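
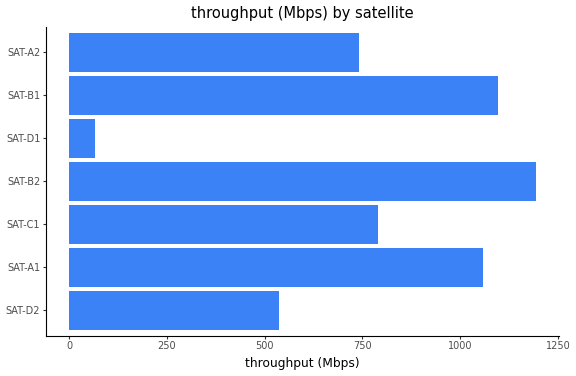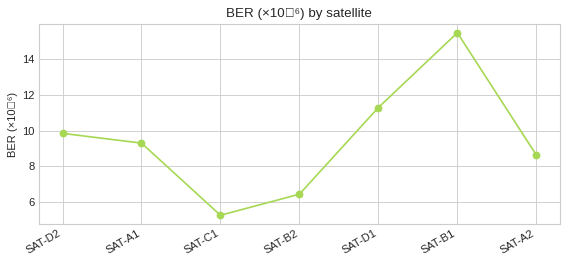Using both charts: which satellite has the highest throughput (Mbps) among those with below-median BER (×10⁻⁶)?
Chart 2 median BER (×10⁻⁶) ≈ 10; below-median satellites: SAT-C1, SAT-B2, SAT-A2. Among those, SAT-B2 has the highest throughput (Mbps) (≈ 1200).

SAT-B2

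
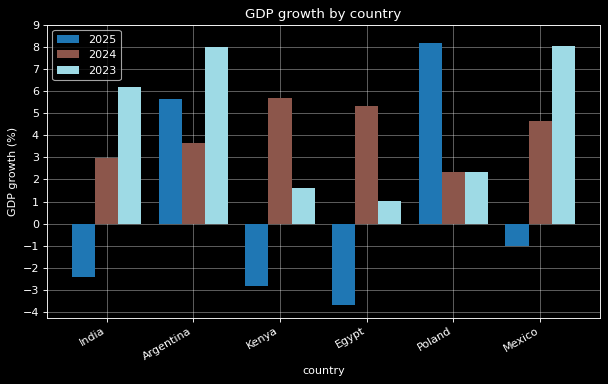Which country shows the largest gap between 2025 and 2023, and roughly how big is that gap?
Mexico: 2025 ≈ -1, 2023 ≈ 8 → gap ≈ 9. Next-largest (India) is only ≈ 8.

Mexico, ≈ 9 %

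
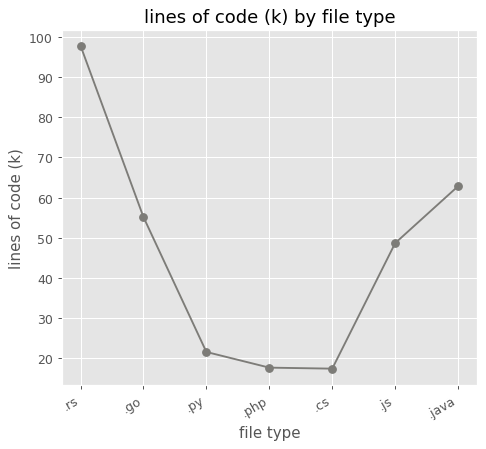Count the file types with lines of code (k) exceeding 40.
4

Above 40: .rs, .go, .js, .java.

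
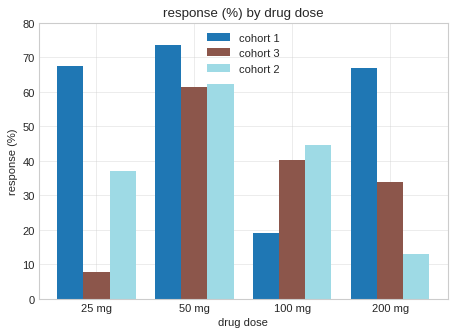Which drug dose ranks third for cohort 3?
Top 4 for cohort 3: 50 mg ≈ 60, 100 mg ≈ 40, 200 mg ≈ 30, 25 mg ≈ 10.

200 mg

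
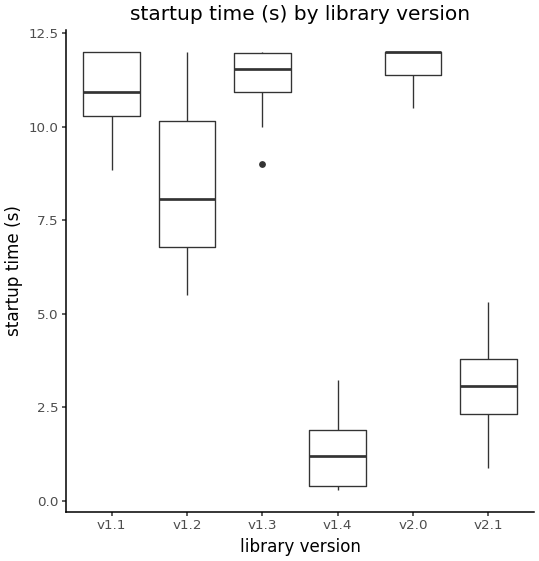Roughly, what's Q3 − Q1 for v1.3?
Q3 ≈ 12, Q1 ≈ 11; IQR ≈ 1.

≈ 1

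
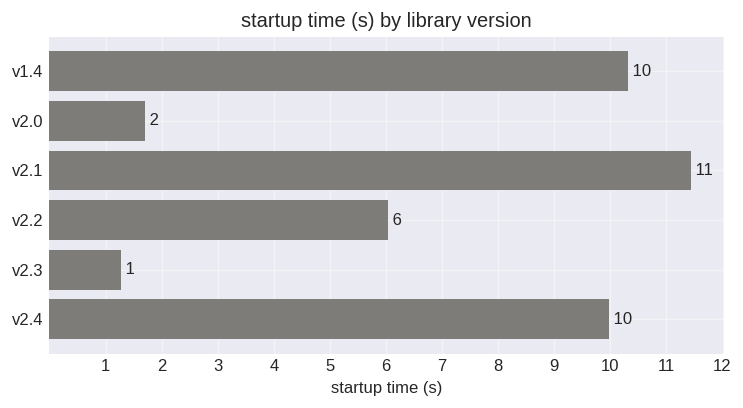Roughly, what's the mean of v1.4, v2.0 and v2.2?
(10 + 2 + 6) / 3 ≈ 6.

≈ 6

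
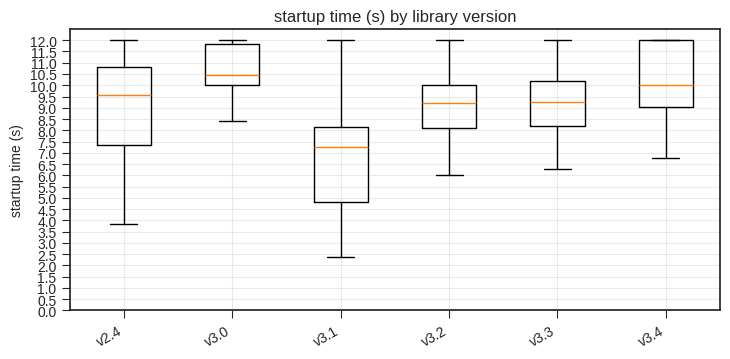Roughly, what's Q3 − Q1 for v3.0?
Q3 ≈ 12.0, Q1 ≈ 10.0; IQR ≈ 2.0.

≈ 2.0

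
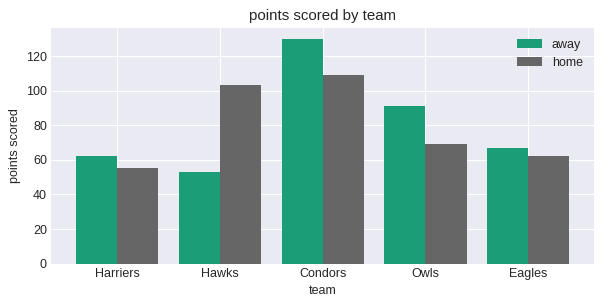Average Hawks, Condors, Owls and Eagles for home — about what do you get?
≈ 80

(100 + 100 + 60 + 60) / 4 ≈ 80.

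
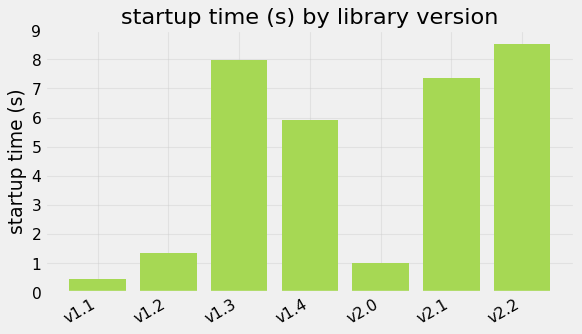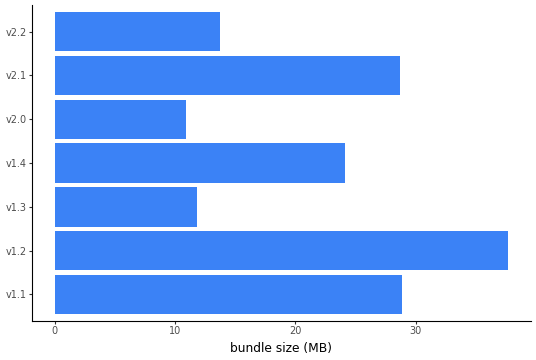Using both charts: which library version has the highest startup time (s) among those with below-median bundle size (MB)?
v2.2

Chart 2 median bundle size (MB) ≈ 25; below-median library versions: v1.3, v2.0, v2.2. Among those, v2.2 has the highest startup time (s) (≈ 9).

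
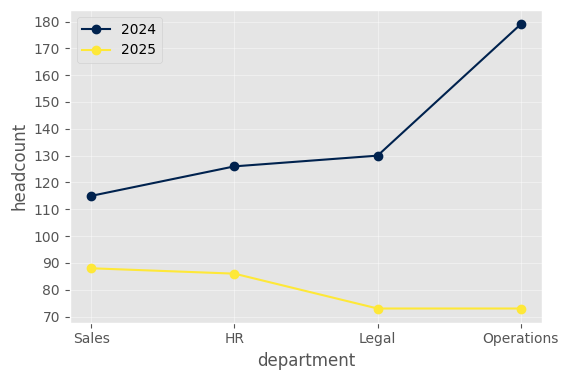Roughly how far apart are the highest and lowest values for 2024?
Max Operations ≈ 180, min Sales ≈ 120; range ≈ 60.

≈ 60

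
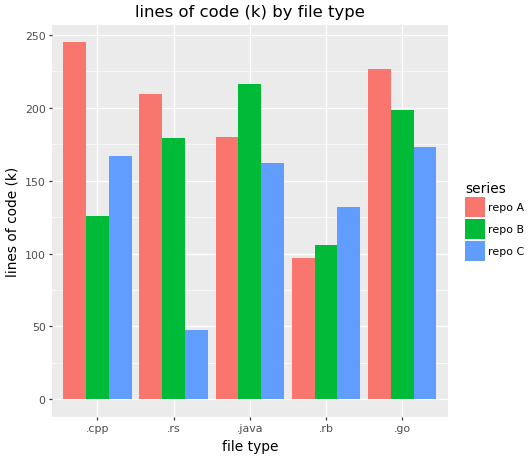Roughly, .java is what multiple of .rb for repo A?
≈ 1.75×

.java ≈ 175, .rb ≈ 100; 175/100 ≈ 1.75.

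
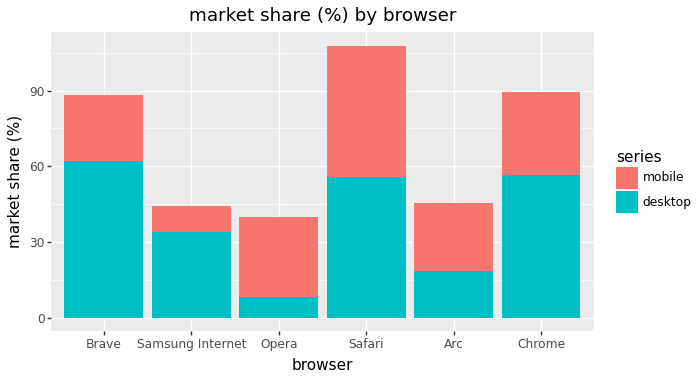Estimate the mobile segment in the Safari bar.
mobile top ≈ 110, bottom ≈ 60; segment ≈ 50.

≈ 50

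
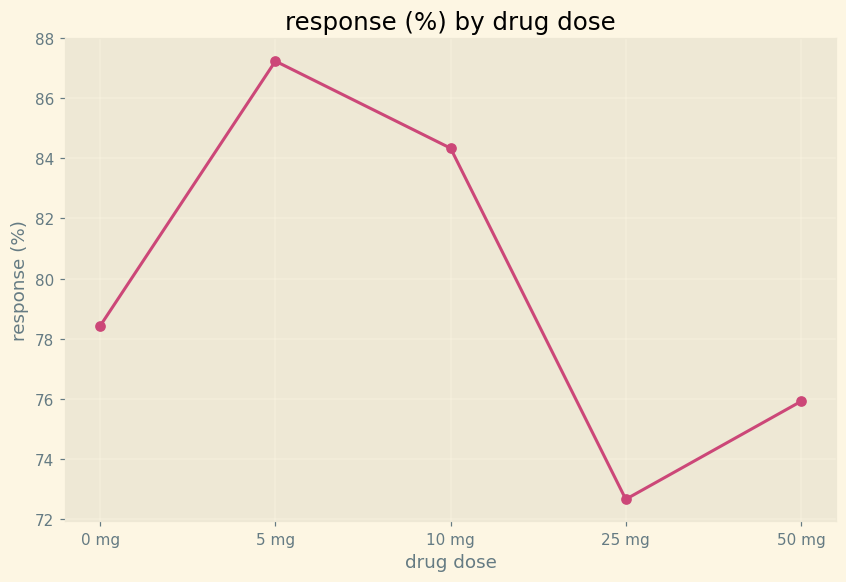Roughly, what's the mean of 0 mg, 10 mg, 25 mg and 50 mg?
≈ 78

(78 + 84 + 72 + 76) / 4 ≈ 78.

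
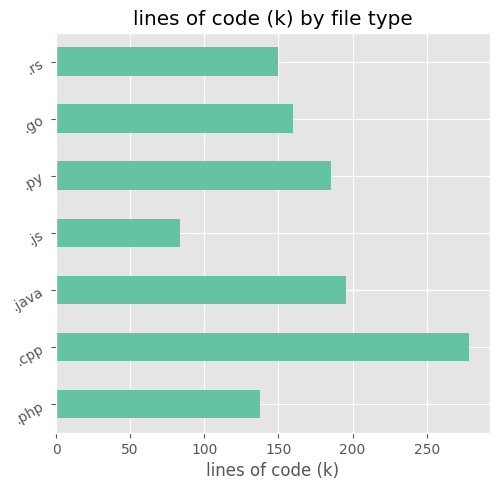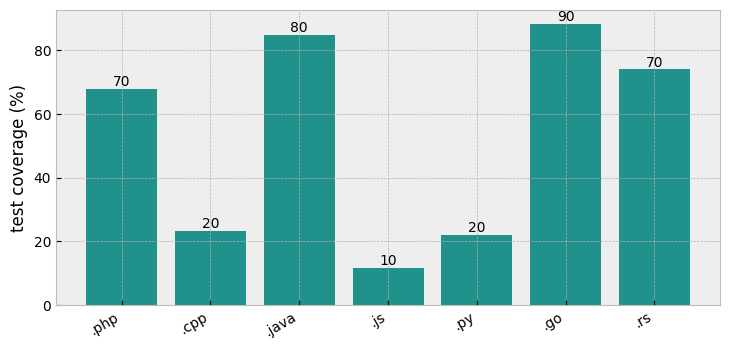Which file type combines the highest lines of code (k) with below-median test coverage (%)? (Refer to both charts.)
.cpp

Chart 2 median test coverage (%) ≈ 70; below-median file types: .cpp, .js, .py. Among those, .cpp has the highest lines of code (k) (≈ 300).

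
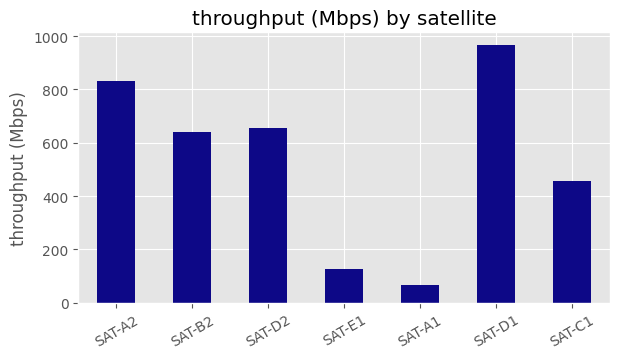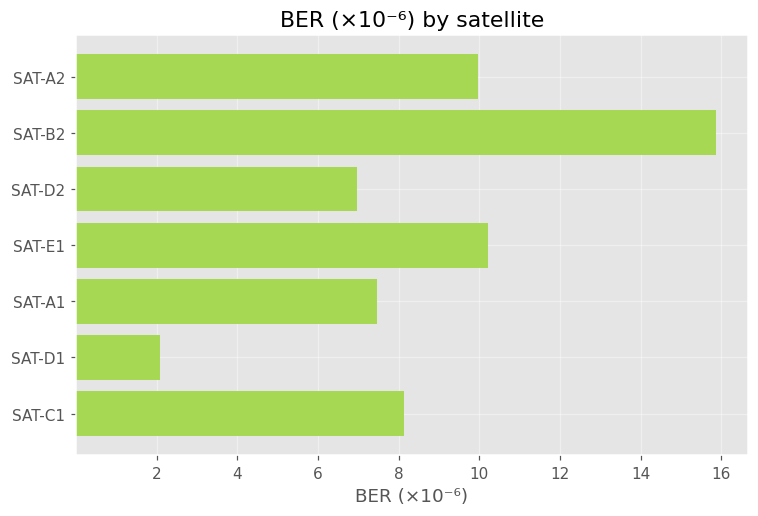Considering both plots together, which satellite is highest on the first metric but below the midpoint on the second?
Chart 2 median BER (×10⁻⁶) ≈ 8; below-median satellites: SAT-D2, SAT-A1, SAT-D1. Among those, SAT-D1 has the highest throughput (Mbps) (≈ 1000).

SAT-D1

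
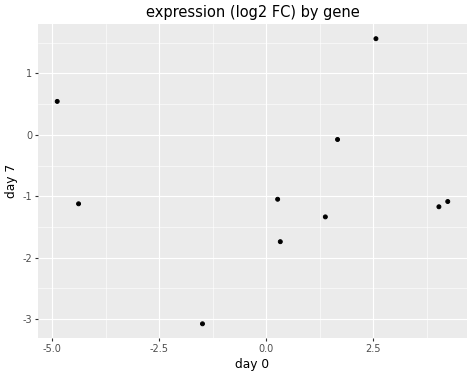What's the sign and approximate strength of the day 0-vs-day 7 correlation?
no clear correlation

Points are roughly uncorrelated; weak (|r| ≈ 0.1).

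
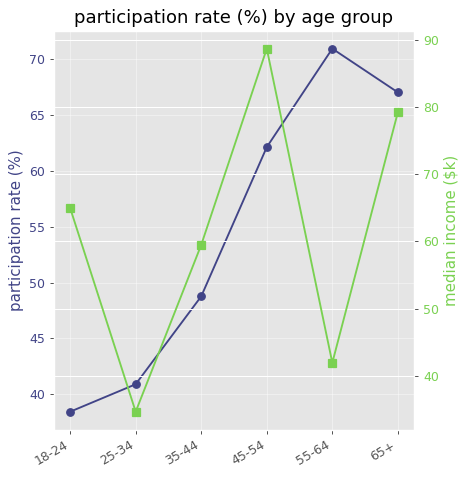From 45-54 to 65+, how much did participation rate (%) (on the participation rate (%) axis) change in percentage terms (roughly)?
45-54 ≈ 60, 65+ ≈ 65; (65 − 60) / 60 ≈ +8.3%.

≈ +8.3%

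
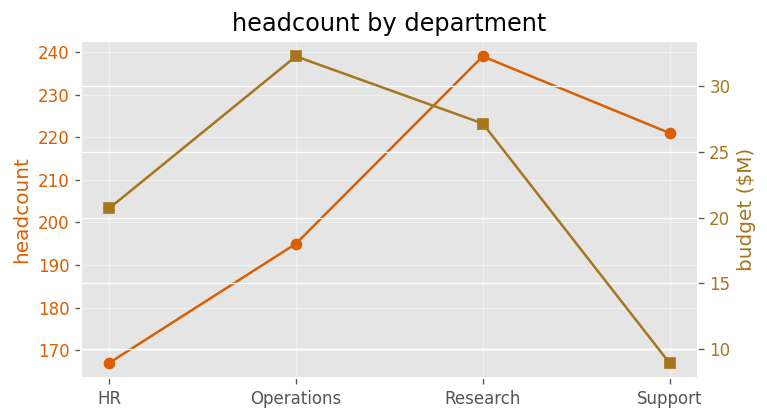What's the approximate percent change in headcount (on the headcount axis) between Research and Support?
Research ≈ 240, Support ≈ 220; (220 − 240) / 240 ≈ -8.3%.

≈ -8.3%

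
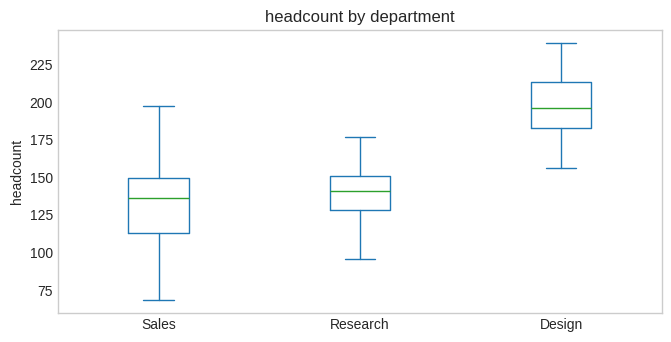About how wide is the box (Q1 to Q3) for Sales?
Q3 ≈ 150, Q1 ≈ 115; IQR ≈ 35.

≈ 35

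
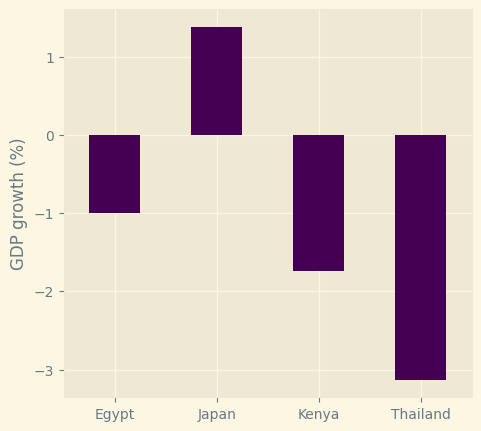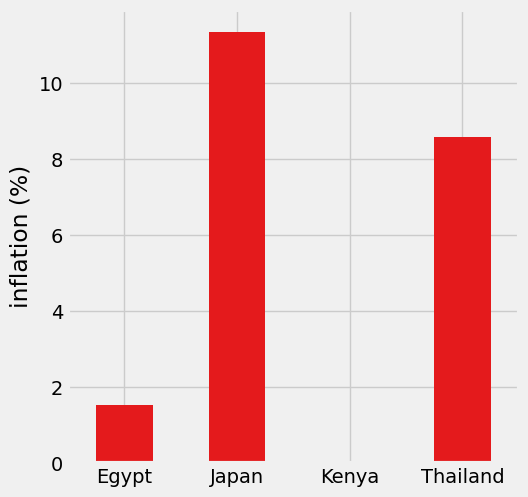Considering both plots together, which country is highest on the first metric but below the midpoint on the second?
Egypt

Chart 2 median inflation (%) ≈ 6; below-median countries: Egypt, Kenya. Among those, Egypt has the highest GDP growth (%) (≈ -1).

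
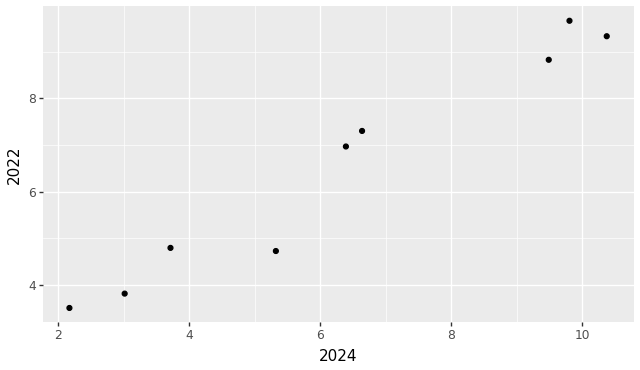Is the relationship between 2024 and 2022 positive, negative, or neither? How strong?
Points are positively correlated; strong (|r| ≈ 1.0).

positive, strong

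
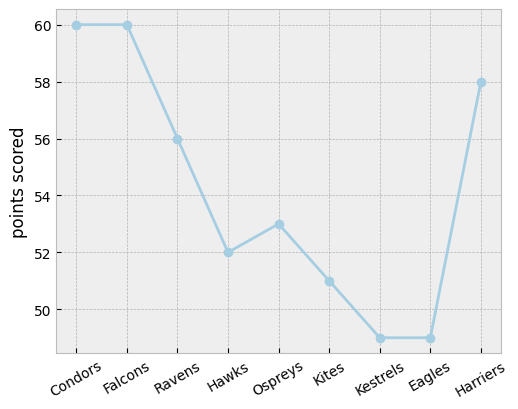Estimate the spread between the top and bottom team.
≈ 11

Max Condors ≈ 60, min Kestrels ≈ 49; range ≈ 11.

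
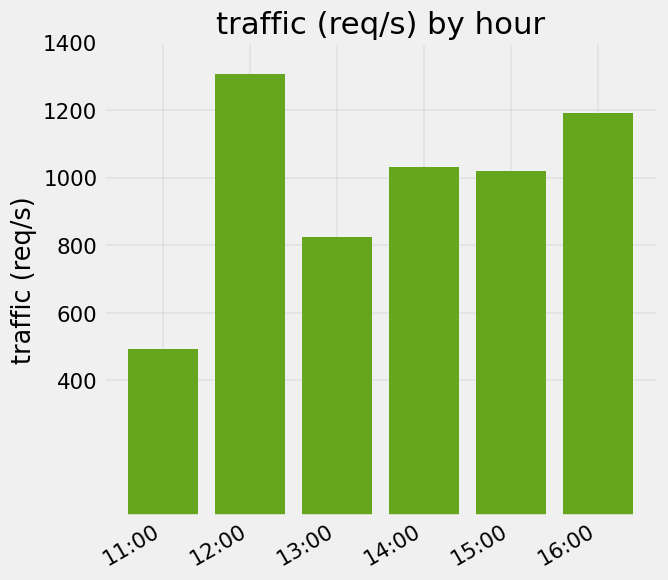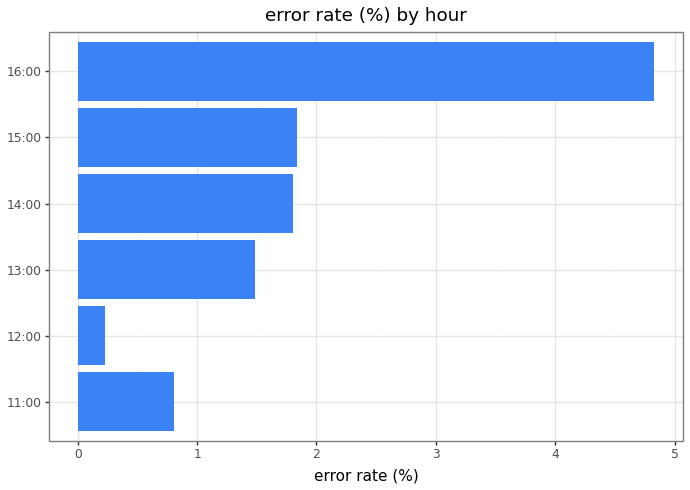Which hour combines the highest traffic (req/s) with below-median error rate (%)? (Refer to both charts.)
Chart 2 median error rate (%) ≈ 1.5; below-median hours: 11:00, 12:00, 13:00. Among those, 12:00 has the highest traffic (req/s) (≈ 1400).

12:00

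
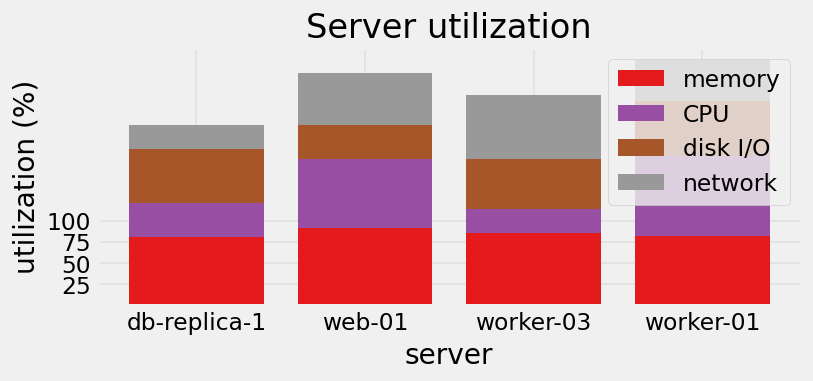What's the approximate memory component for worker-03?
memory top ≈ 75, bottom ≈ 0; segment ≈ 75.

≈ 75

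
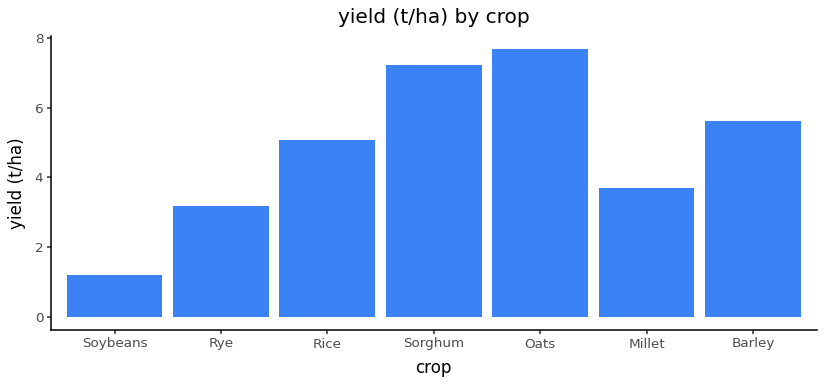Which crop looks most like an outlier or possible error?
Soybeans ≈ 1; the rest sit between ≈ 3 and ≈ 8.

Soybeans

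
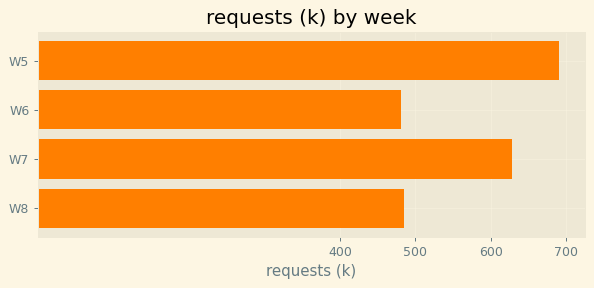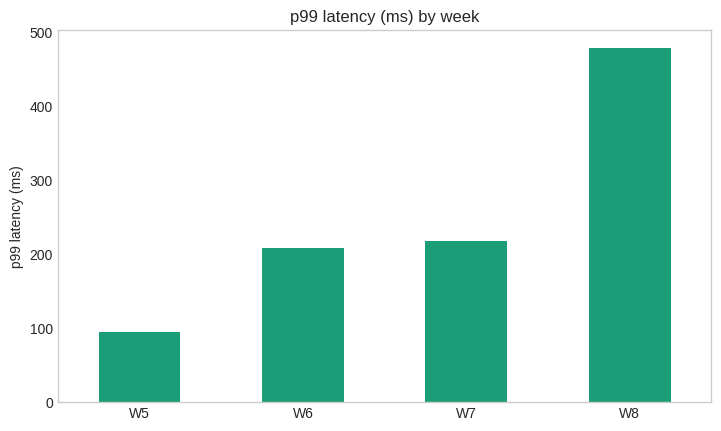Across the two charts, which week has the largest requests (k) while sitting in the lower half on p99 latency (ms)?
W5

Chart 2 median p99 latency (ms) ≈ 200; below-median weeks: W5, W6. Among those, W5 has the highest requests (k) (≈ 700).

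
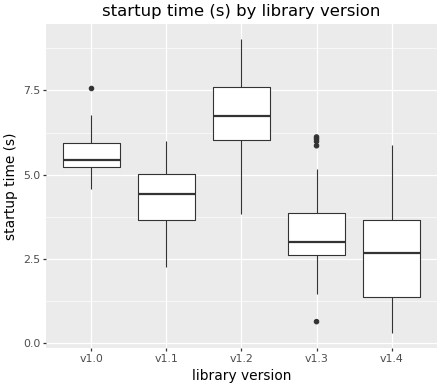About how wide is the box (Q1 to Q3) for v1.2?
≈ 1.5

Q3 ≈ 7.5, Q1 ≈ 6.0; IQR ≈ 1.5.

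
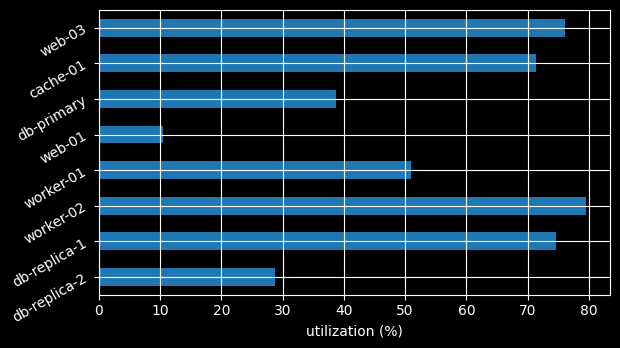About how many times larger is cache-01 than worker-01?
≈ 1.4×

cache-01 ≈ 70, worker-01 ≈ 50; 70/50 ≈ 1.4.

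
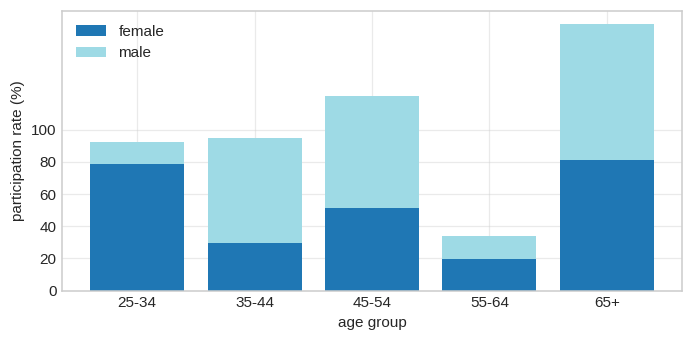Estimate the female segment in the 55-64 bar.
female top ≈ 20, bottom ≈ 0; segment ≈ 20.

≈ 20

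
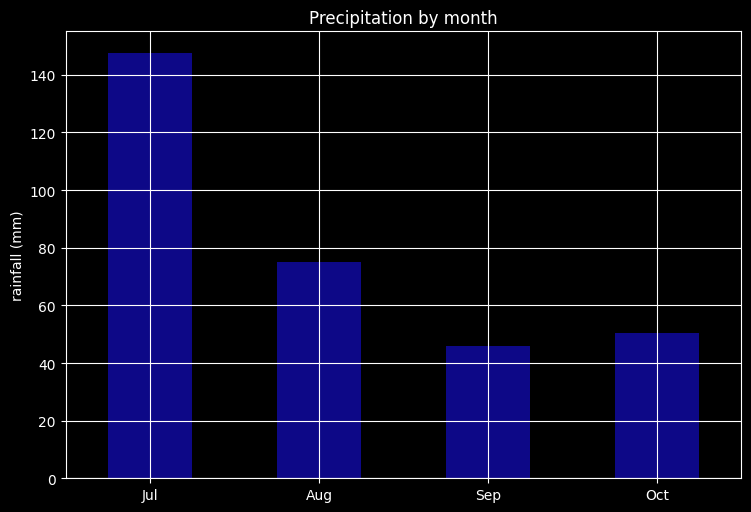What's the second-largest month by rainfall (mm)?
Aug

Top 3: Jul ≈ 140, Aug ≈ 80, Oct ≈ 60.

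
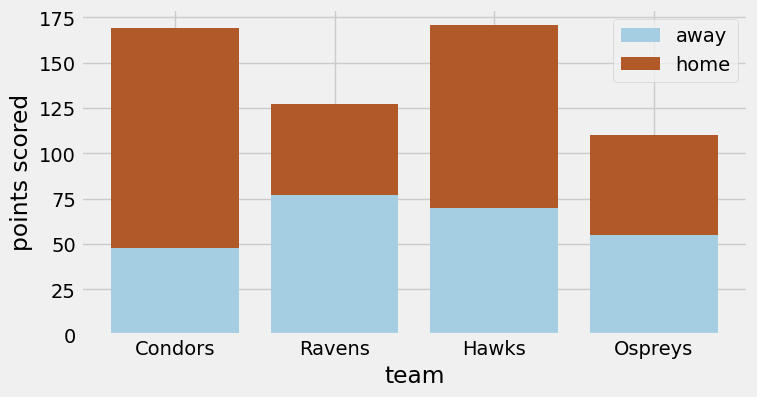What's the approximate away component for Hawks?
away top ≈ 80, bottom ≈ 0; segment ≈ 80.

≈ 80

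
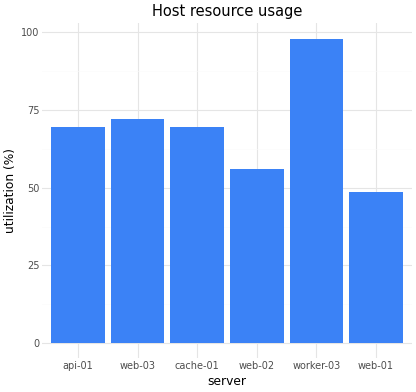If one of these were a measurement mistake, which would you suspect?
worker-03 ≈ 100; the rest sit between ≈ 50 and ≈ 70.

worker-03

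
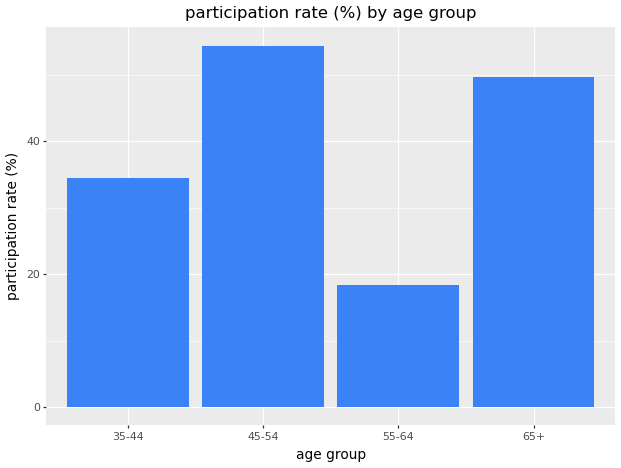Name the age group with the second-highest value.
Top 3: 45-54 ≈ 55, 65+ ≈ 50, 35-44 ≈ 35.

65+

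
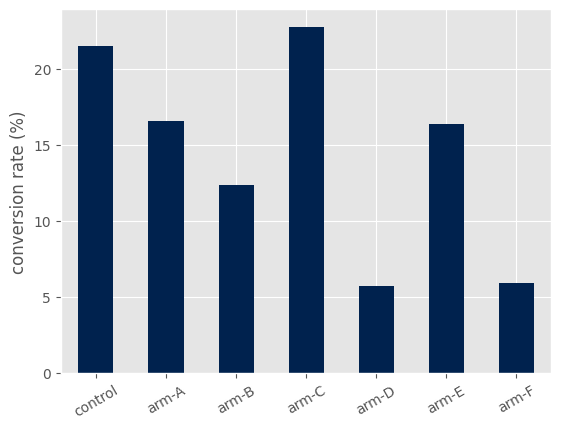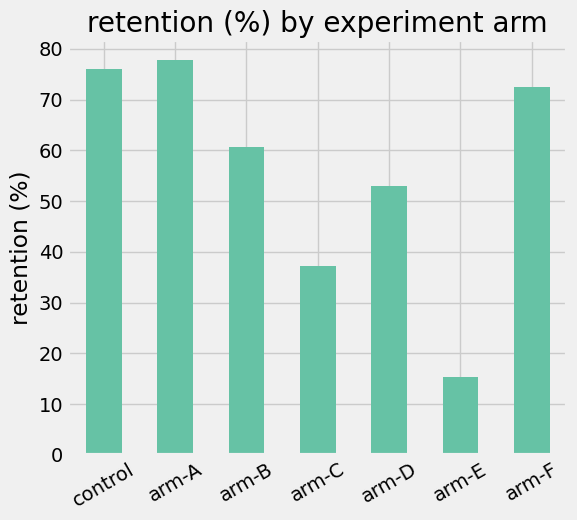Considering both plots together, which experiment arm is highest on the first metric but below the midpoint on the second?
arm-C

Chart 2 median retention (%) ≈ 60; below-median experiment arms: arm-C, arm-D, arm-E. Among those, arm-C has the highest conversion rate (%) (≈ 25).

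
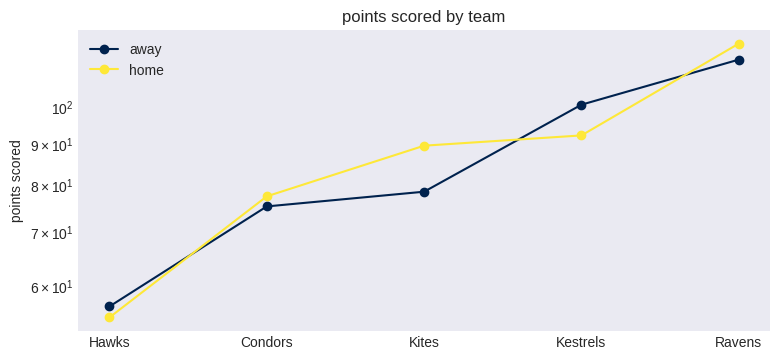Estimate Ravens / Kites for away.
≈ 1.38×

Ravens ≈ 110, Kites ≈ 80; 110/80 ≈ 1.38.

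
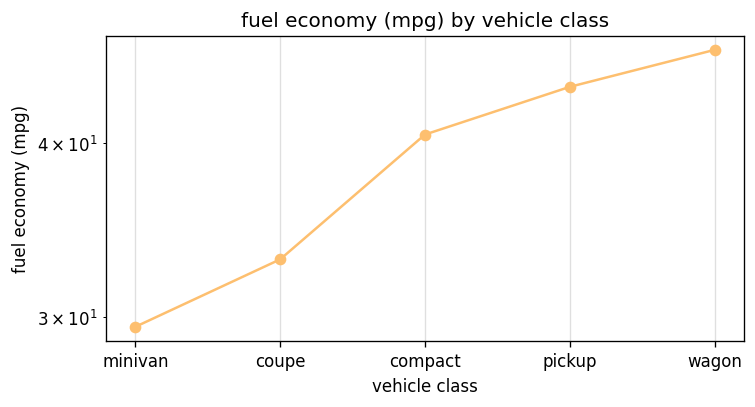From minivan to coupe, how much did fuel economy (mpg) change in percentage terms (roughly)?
minivan ≈ 30, coupe ≈ 34; (34 − 30) / 30 ≈ +13.3%.

≈ +13.3%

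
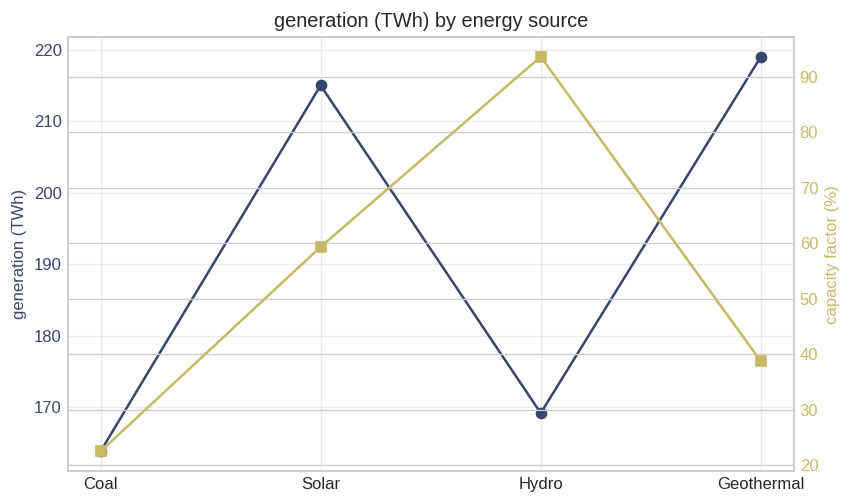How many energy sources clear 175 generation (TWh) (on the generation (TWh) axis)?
Above 175: Solar, Geothermal.

2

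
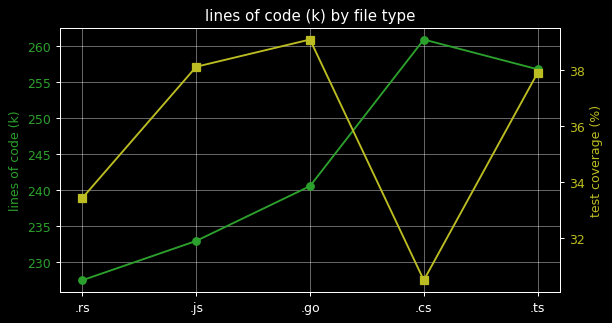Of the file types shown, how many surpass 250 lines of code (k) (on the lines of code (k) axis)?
Above 250: .cs, .ts.

2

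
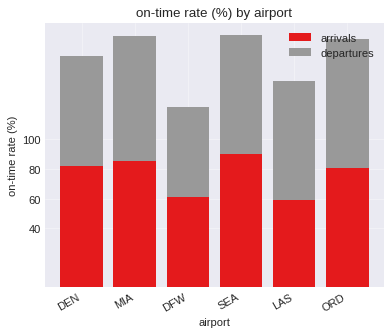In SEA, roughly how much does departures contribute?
departures top ≈ 180, bottom ≈ 100; segment ≈ 80.

≈ 80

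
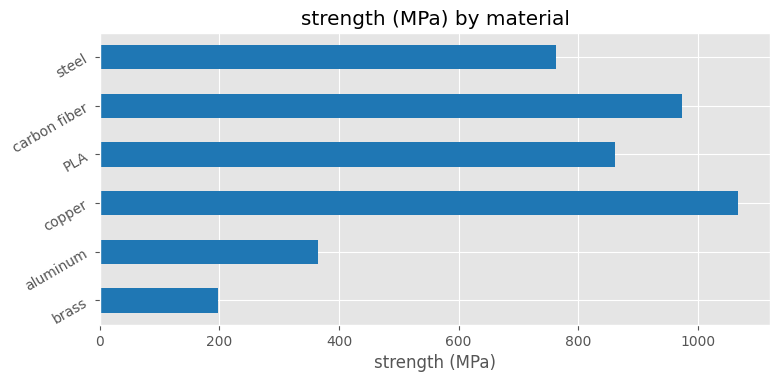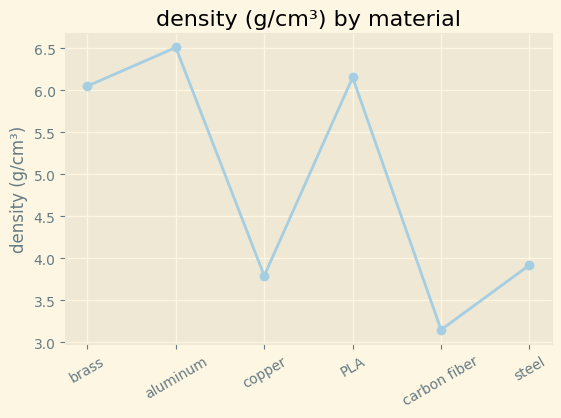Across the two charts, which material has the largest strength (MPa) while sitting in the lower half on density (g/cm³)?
copper

Chart 2 median density (g/cm³) ≈ 5; below-median materials: copper, carbon fiber, steel. Among those, copper has the highest strength (MPa) (≈ 1100).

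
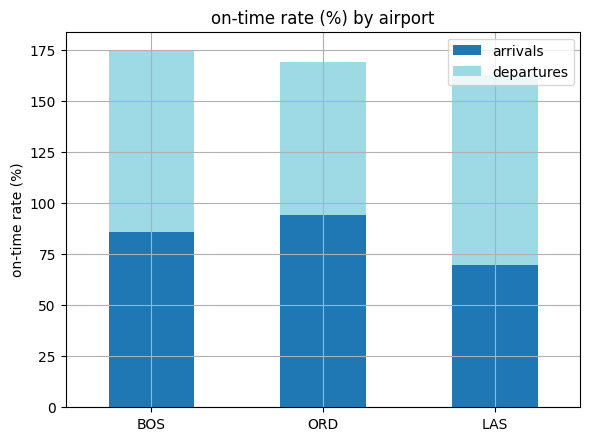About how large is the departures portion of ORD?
departures top ≈ 160, bottom ≈ 100; segment ≈ 60.

≈ 60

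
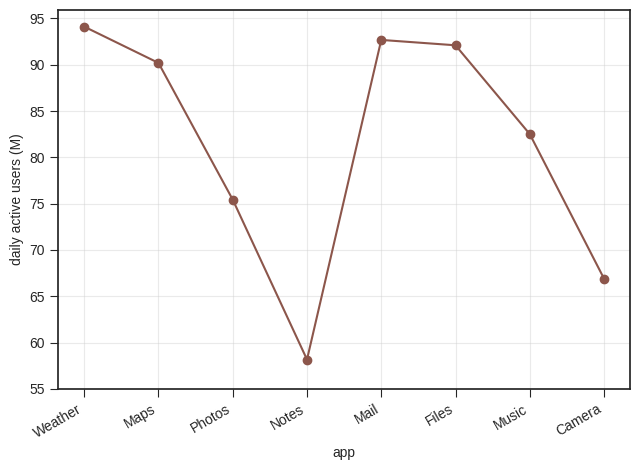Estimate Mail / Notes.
Mail ≈ 95, Notes ≈ 60; 95/60 ≈ 1.58.

≈ 1.58×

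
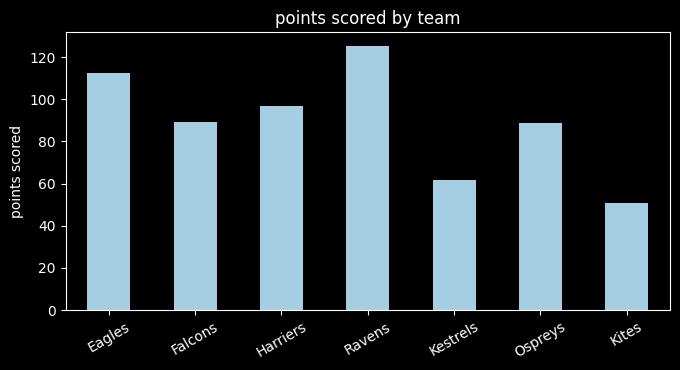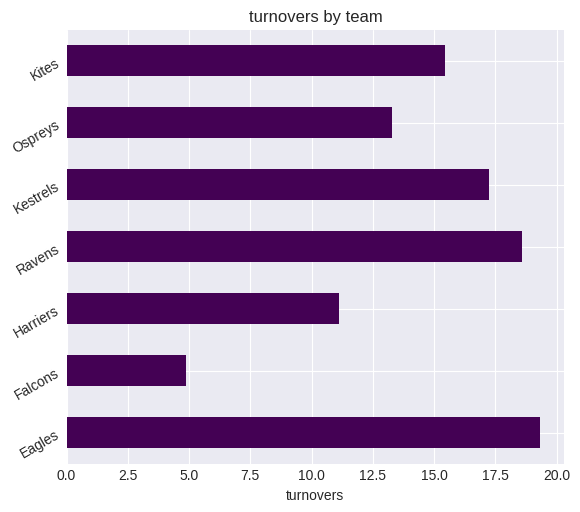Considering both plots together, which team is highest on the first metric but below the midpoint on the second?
Chart 2 median turnovers ≈ 16; below-median teams: Falcons, Harriers, Ospreys. Among those, Harriers has the highest points scored (≈ 100).

Harriers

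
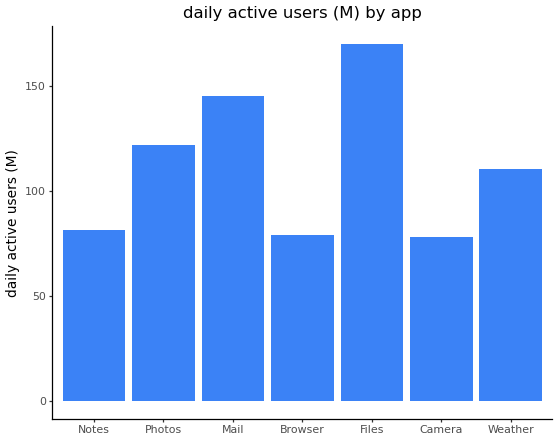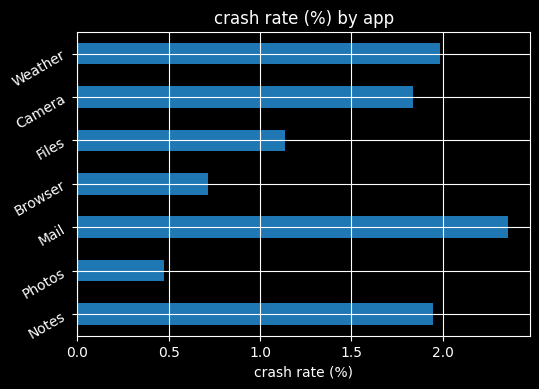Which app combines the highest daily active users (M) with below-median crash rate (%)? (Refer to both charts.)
Files

Chart 2 median crash rate (%) ≈ 2; below-median apps: Photos, Browser, Files. Among those, Files has the highest daily active users (M) (≈ 180).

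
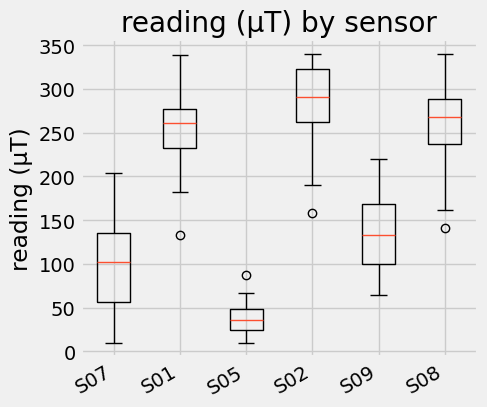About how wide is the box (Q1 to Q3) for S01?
Q3 ≈ 275, Q1 ≈ 225; IQR ≈ 50.

≈ 50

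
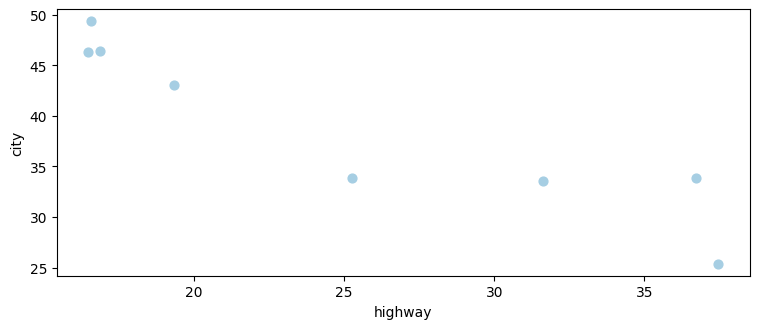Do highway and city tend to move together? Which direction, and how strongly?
Points are negatively correlated; strong (|r| ≈ 0.9).

negative, strong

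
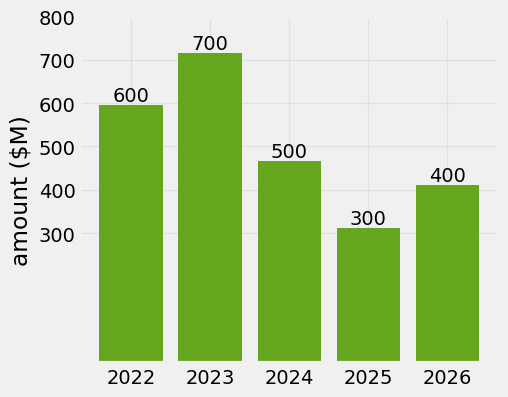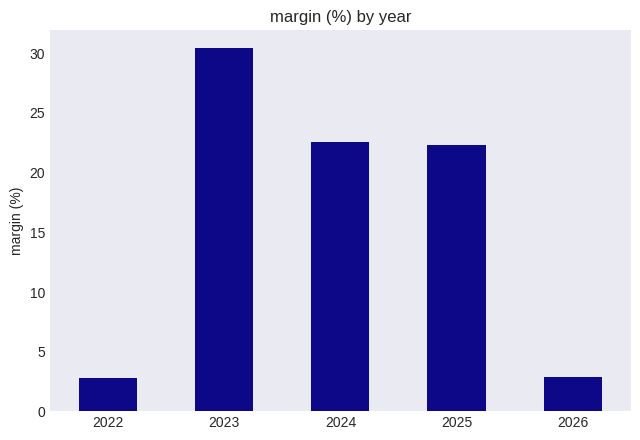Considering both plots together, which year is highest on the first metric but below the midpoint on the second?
Chart 2 median margin (%) ≈ 20; below-median years: 2022, 2026. Among those, 2022 has the highest amount ($M) (≈ 600).

2022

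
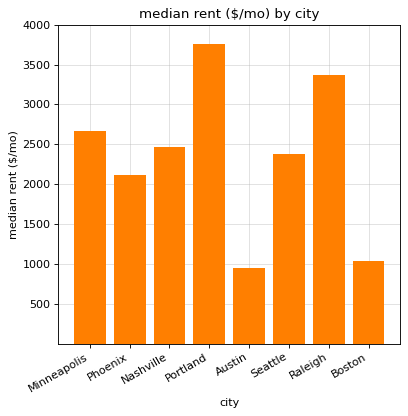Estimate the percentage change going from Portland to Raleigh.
Portland ≈ 4000, Raleigh ≈ 3500; (3500 − 4000) / 4000 ≈ -12.5%.

≈ -12.5%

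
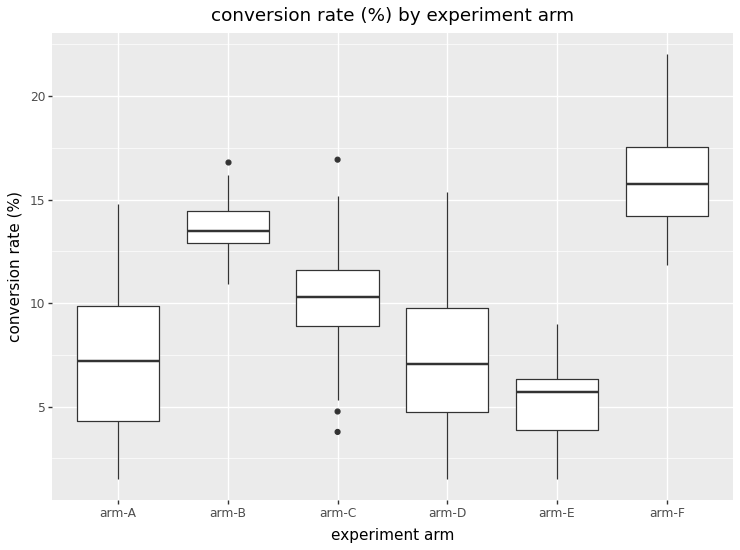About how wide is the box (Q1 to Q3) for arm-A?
≈ 6

Q3 ≈ 10, Q1 ≈ 4; IQR ≈ 6.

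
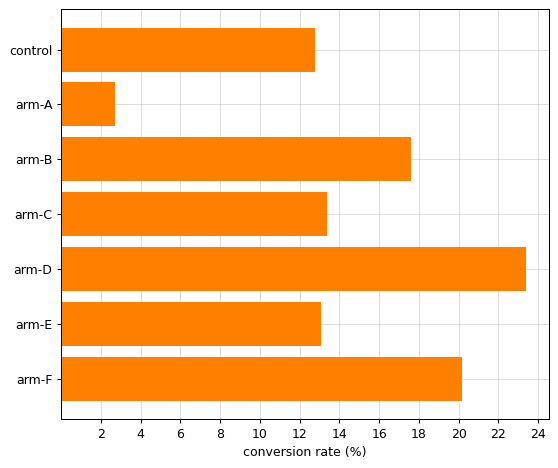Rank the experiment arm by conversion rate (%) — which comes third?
Top 4: arm-D ≈ 24, arm-F ≈ 20, arm-B ≈ 18, arm-C ≈ 14.

arm-B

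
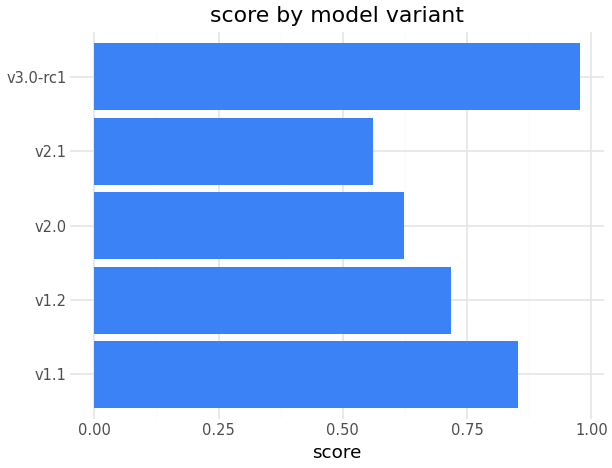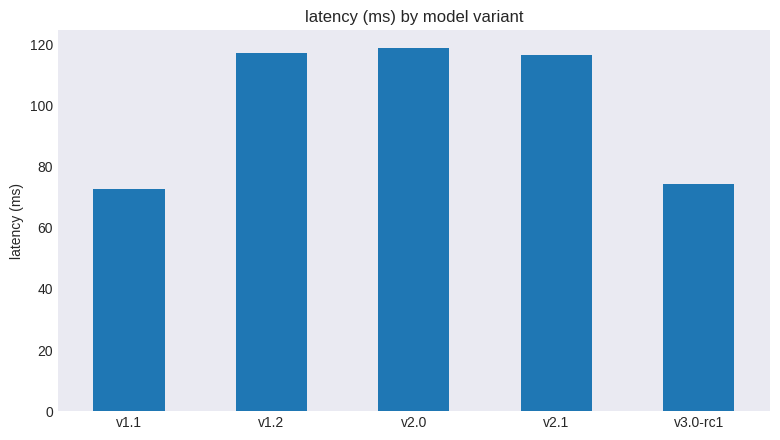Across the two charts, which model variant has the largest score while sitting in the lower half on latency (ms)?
Chart 2 median latency (ms) ≈ 120; below-median model variants: v1.1, v3.0-rc1. Among those, v3.0-rc1 has the highest score (≈ 1).

v3.0-rc1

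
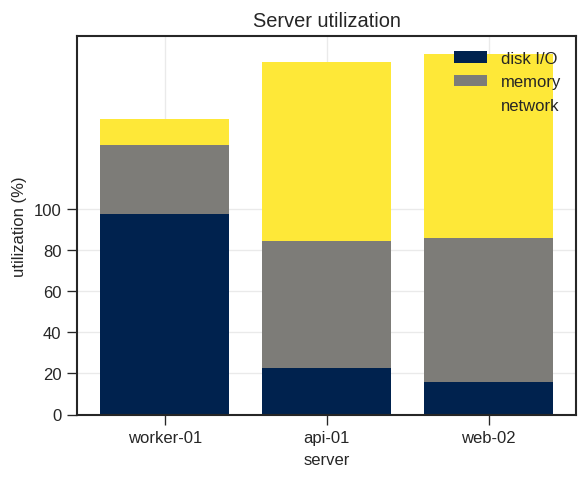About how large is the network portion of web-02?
≈ 100

network top ≈ 180, bottom ≈ 80; segment ≈ 100.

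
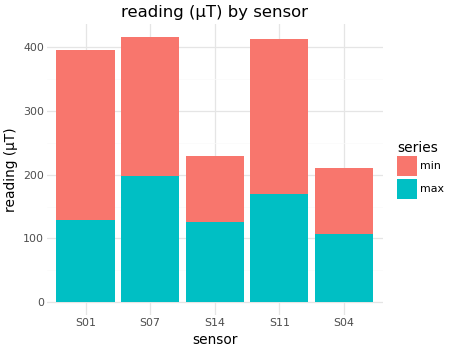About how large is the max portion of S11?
max top ≈ 150, bottom ≈ 0; segment ≈ 150.

≈ 150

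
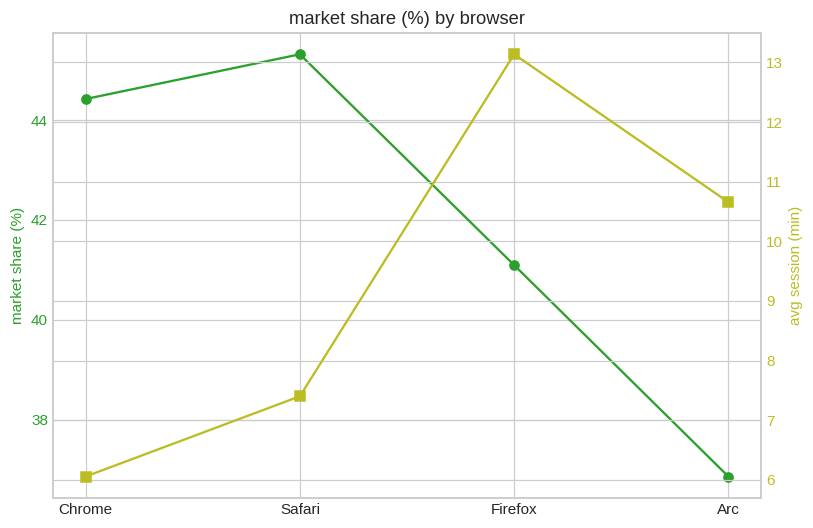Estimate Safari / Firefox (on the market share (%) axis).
≈ 1.1×

Safari ≈ 45, Firefox ≈ 41; 45/41 ≈ 1.1.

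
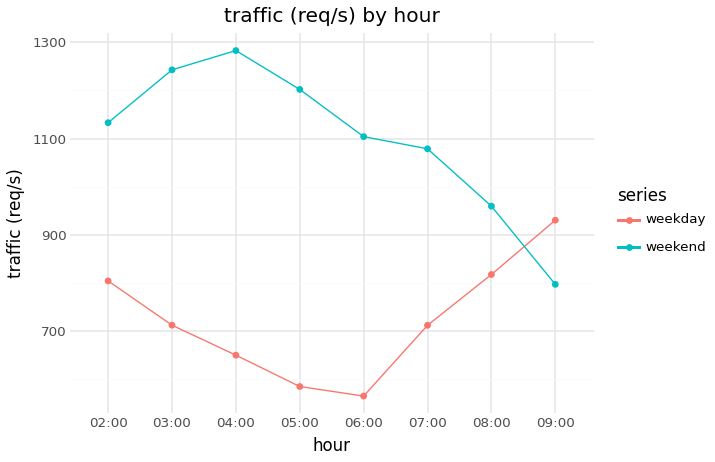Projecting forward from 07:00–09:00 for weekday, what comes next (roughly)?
Last three: 700, 800, 900 → slope ≈ 100/step → next ≈ 1000.

≈ 1000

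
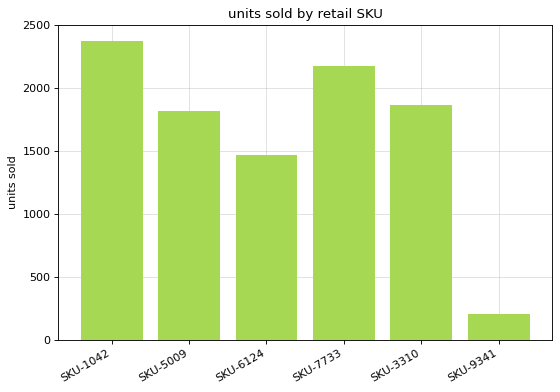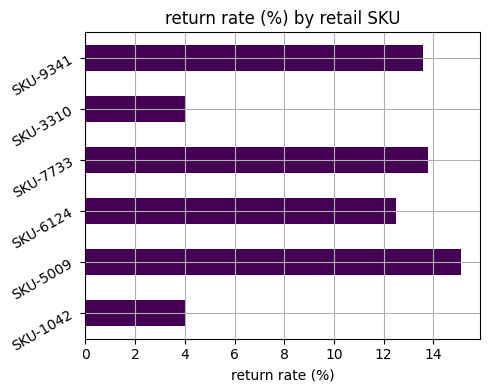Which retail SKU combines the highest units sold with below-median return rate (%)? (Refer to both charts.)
Chart 2 median return rate (%) ≈ 14; below-median retail SKUs: SKU-1042, SKU-6124, SKU-3310. Among those, SKU-1042 has the highest units sold (≈ 2500).

SKU-1042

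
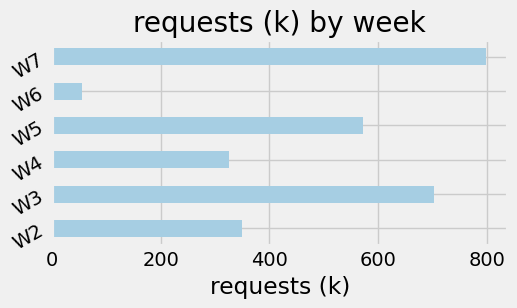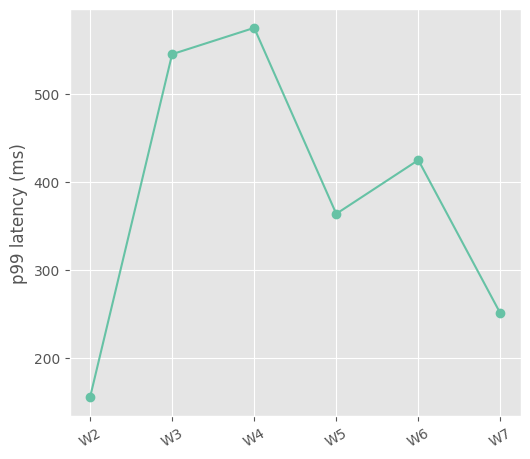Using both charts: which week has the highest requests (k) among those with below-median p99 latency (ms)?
Chart 2 median p99 latency (ms) ≈ 400; below-median weeks: W2, W5, W7. Among those, W7 has the highest requests (k) (≈ 800).

W7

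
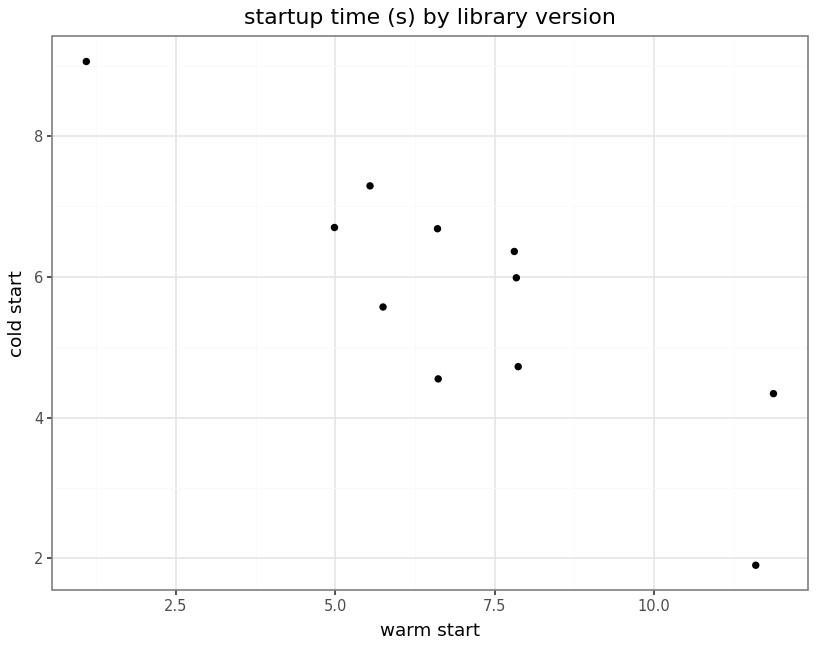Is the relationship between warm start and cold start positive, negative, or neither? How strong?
negative, strong

Points are negatively correlated; strong (|r| ≈ 0.9).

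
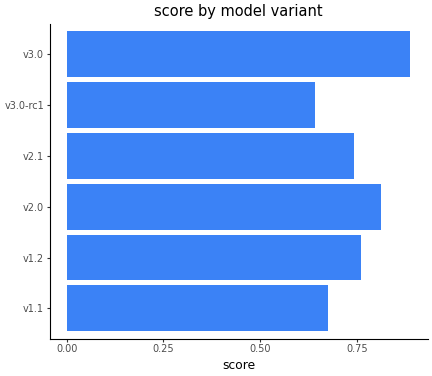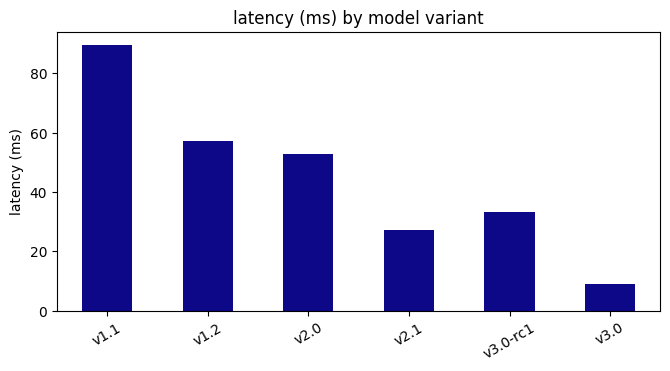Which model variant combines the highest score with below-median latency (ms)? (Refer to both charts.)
v3.0

Chart 2 median latency (ms) ≈ 40; below-median model variants: v2.1, v3.0-rc1, v3.0. Among those, v3.0 has the highest score (≈ 0.9).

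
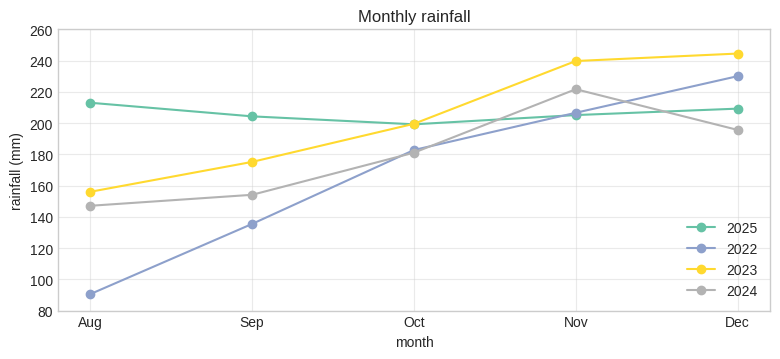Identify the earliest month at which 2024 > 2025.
Oct: 2024 ≈ 180 vs 2025 ≈ 200 (not yet); Nov: 2024 ≈ 220 vs 2025 ≈ 200 (first crossover).

Nov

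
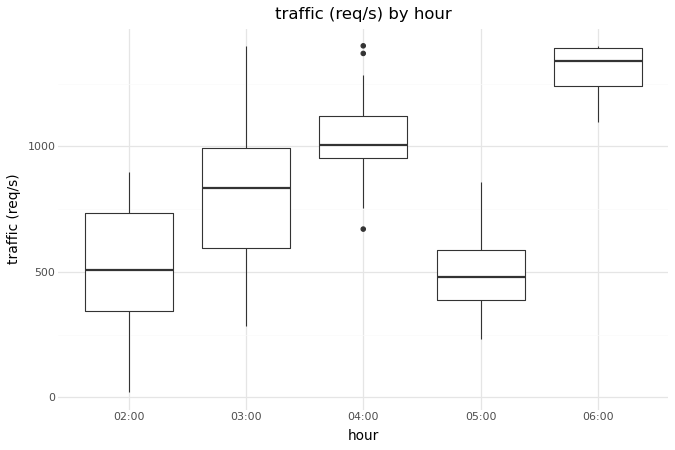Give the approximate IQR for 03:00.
Q3 ≈ 1000, Q1 ≈ 600; IQR ≈ 400.

≈ 400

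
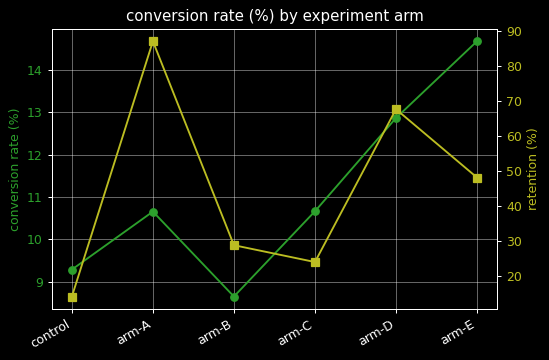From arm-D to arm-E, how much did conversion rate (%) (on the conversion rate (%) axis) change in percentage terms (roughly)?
≈ +15.4%

arm-D ≈ 13, arm-E ≈ 15; (15 − 13) / 13 ≈ +15.4%.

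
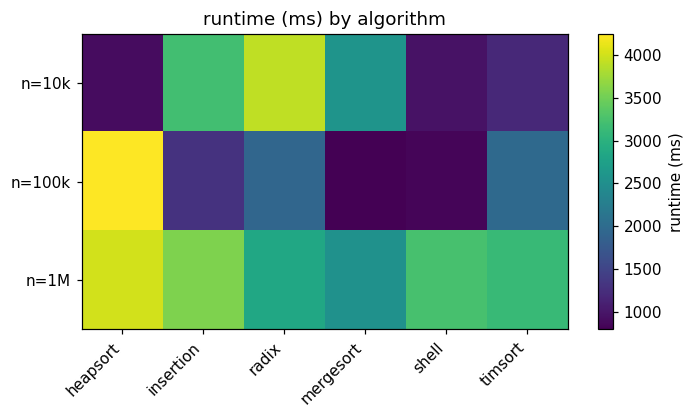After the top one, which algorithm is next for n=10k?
Top 3 for n=10k: radix ≈ 4000, insertion ≈ 3000, mergesort ≈ 2500.

insertion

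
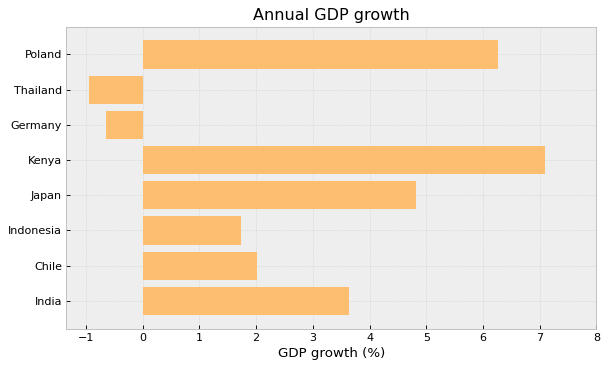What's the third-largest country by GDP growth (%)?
Top 4: Kenya ≈ 7, Poland ≈ 6, Japan ≈ 5, India ≈ 4.

Japan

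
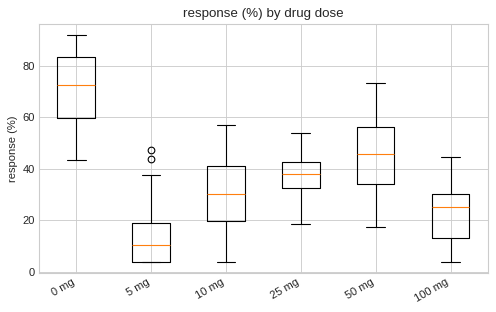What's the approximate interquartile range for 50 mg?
Q3 ≈ 55, Q1 ≈ 35; IQR ≈ 20.

≈ 20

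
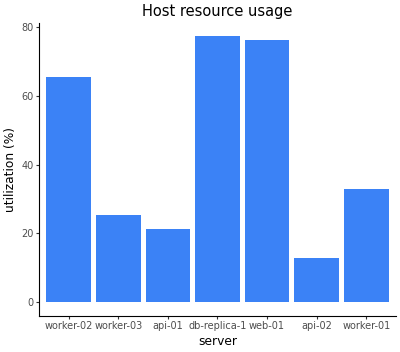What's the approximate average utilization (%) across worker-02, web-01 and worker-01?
≈ 60

(70 + 80 + 30) / 3 ≈ 60.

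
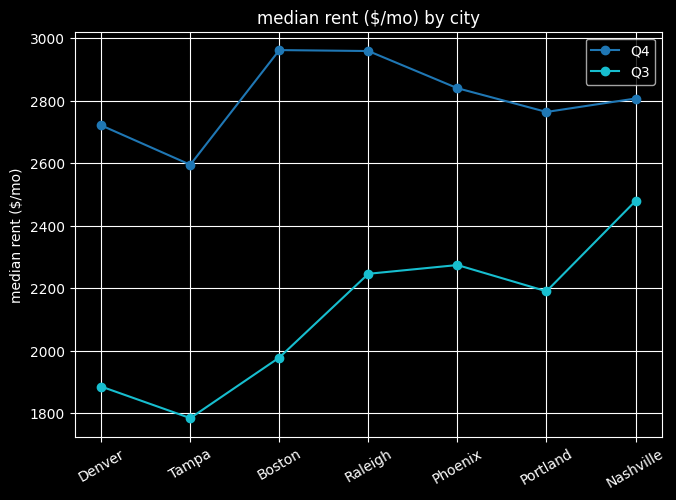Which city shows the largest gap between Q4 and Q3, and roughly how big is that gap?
Boston, ≈ 1000 $/mo

Boston: Q4 ≈ 3000, Q3 ≈ 2000 → gap ≈ 1000. Next-largest (Denver) is only ≈ 800.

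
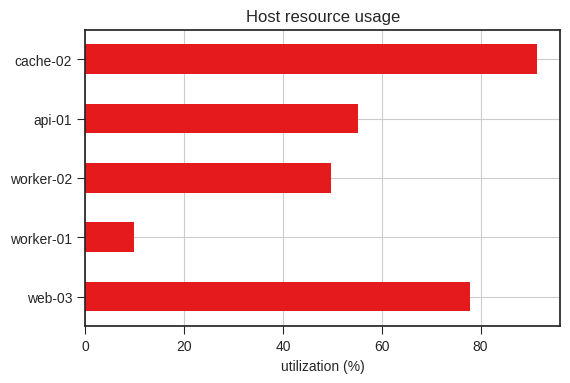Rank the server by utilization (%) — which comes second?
Top 3: cache-02 ≈ 90, web-03 ≈ 80, api-01 ≈ 60.

web-03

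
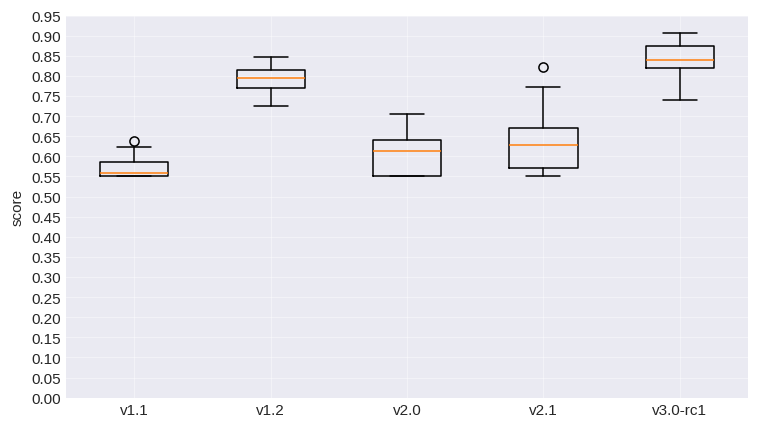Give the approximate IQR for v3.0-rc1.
Q3 ≈ 0.85, Q1 ≈ 0.80; IQR ≈ 0.05.

≈ 0.05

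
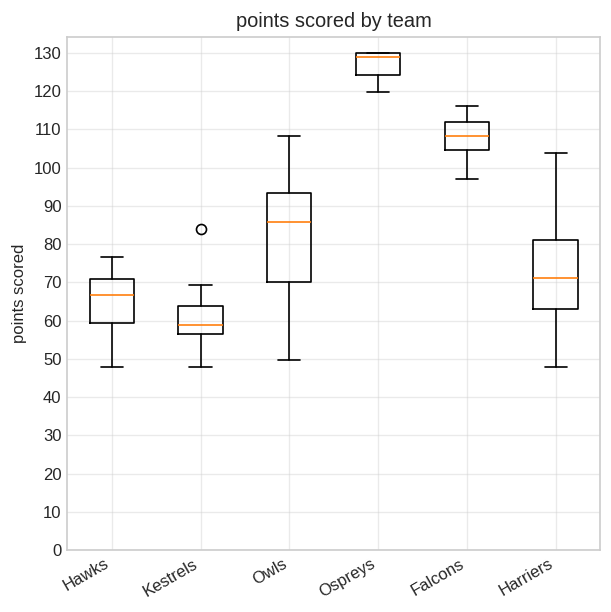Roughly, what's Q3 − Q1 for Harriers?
≈ 20

Q3 ≈ 80, Q1 ≈ 60; IQR ≈ 20.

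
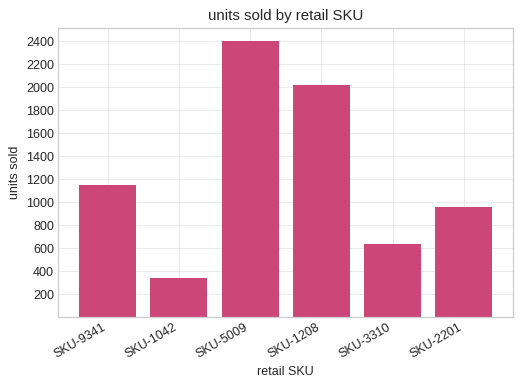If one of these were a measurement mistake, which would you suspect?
SKU-5009 ≈ 2400; the rest sit between ≈ 400 and ≈ 2000.

SKU-5009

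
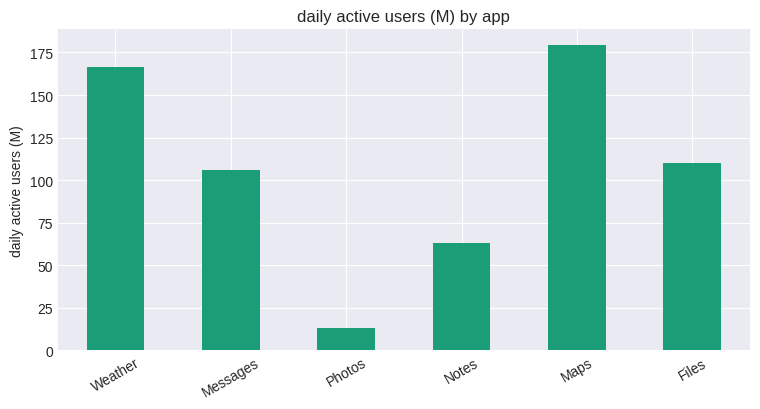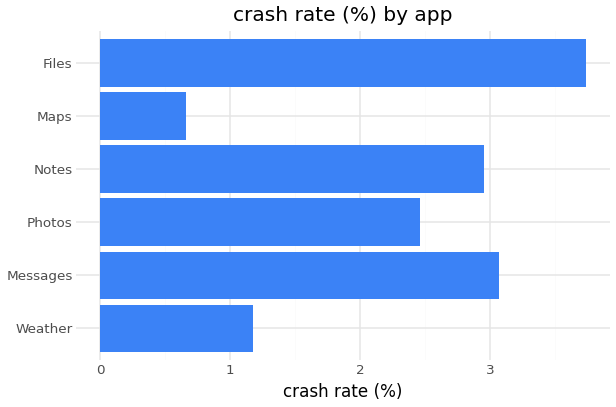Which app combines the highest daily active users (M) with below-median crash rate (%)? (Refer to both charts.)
Maps

Chart 2 median crash rate (%) ≈ 2.5; below-median apps: Weather, Photos, Maps. Among those, Maps has the highest daily active users (M) (≈ 180).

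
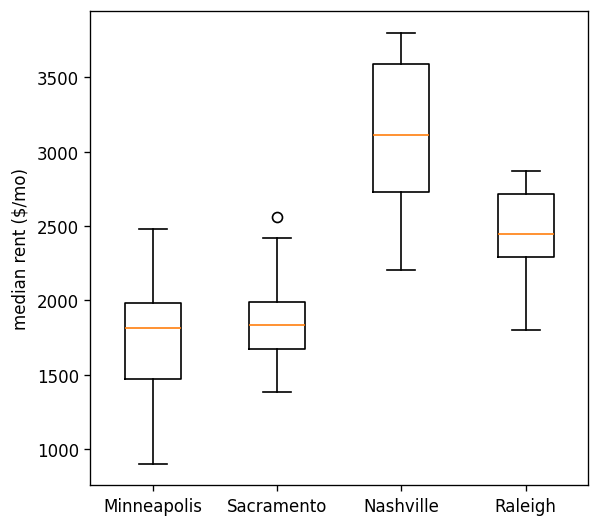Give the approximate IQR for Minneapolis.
Q3 ≈ 2000, Q1 ≈ 1400; IQR ≈ 600.

≈ 600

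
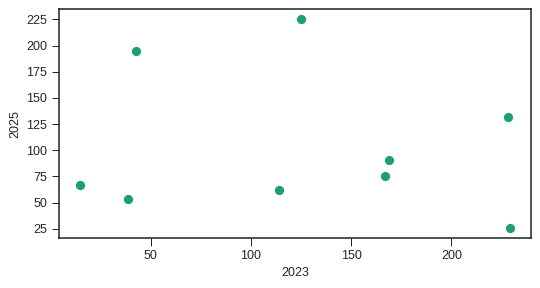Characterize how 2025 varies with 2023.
Points are roughly uncorrelated; weak (|r| ≈ 0.1).

no clear correlation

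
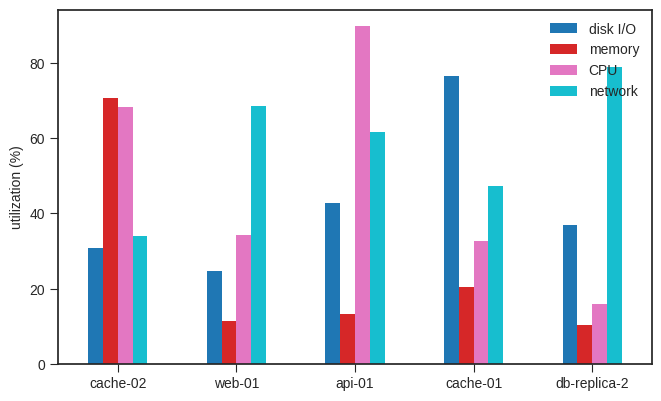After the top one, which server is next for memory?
cache-01

Top 3 for memory: cache-02 ≈ 70, cache-01 ≈ 20, api-01 ≈ 10.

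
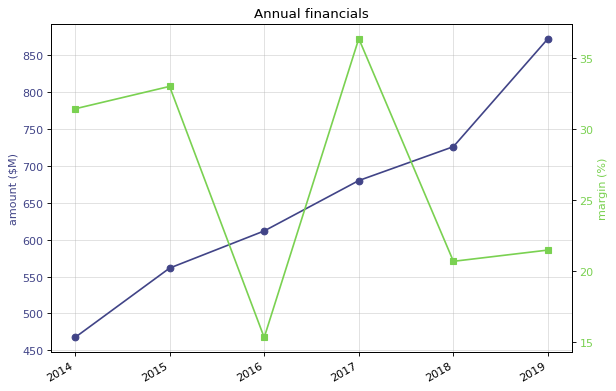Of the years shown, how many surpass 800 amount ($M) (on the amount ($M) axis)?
1

Above 800: 2019.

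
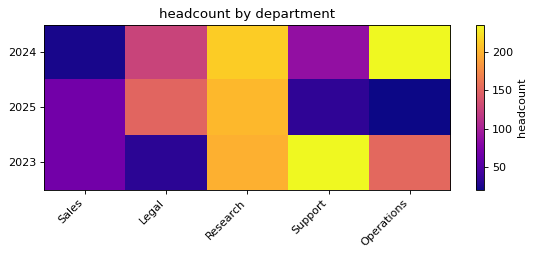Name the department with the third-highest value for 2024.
Top 4 for 2024: Operations ≈ 240, Research ≈ 220, Legal ≈ 120, Support ≈ 80.

Legal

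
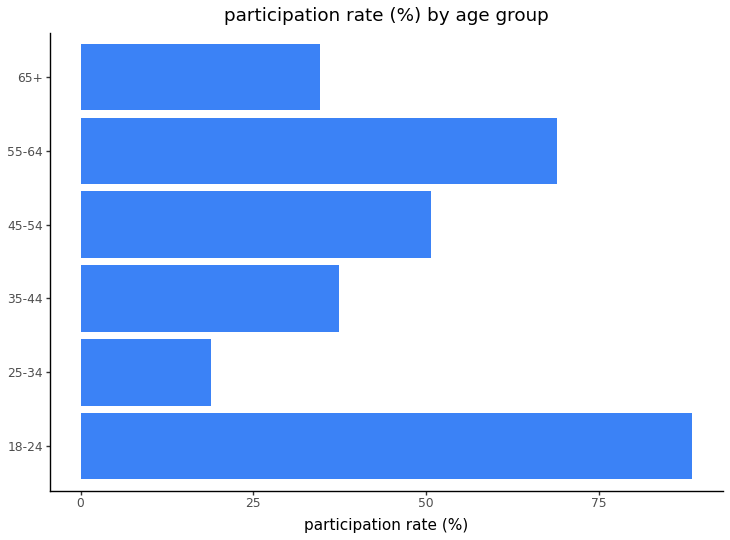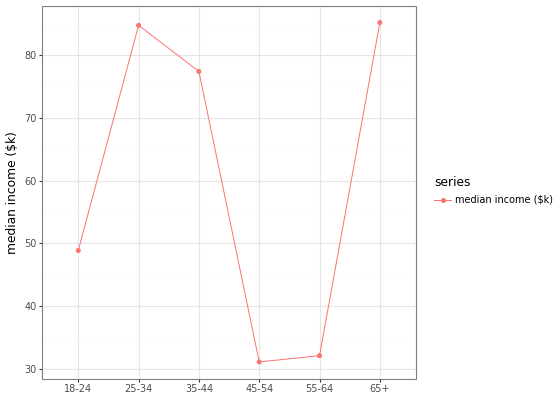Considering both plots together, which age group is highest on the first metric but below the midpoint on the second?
18-24

Chart 2 median median income ($k) ≈ 60; below-median age groups: 18-24, 45-54, 55-64. Among those, 18-24 has the highest participation rate (%) (≈ 90).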